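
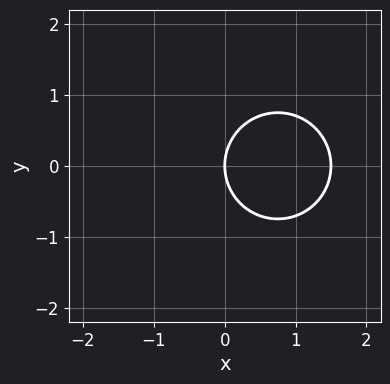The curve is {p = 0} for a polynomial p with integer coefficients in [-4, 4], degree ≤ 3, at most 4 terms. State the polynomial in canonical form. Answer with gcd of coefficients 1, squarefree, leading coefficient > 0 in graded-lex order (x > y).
2*x^2 + 2*y^2 - 3*x

1. The degree is 2 — a generic line meets the curve in up to 2 points.
2. Symmetries: mirror symmetry y ↦ −y ⇒ only even powers of y.
3. Reading off the gridlines: it meets the y-axis at y = 0 (among the integer gridlines); it crosses the x-axis at the gridline x = 0.
4. Matching integer coefficients to the picture gives p.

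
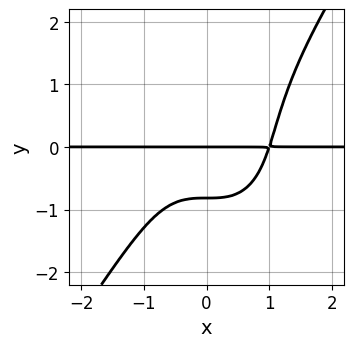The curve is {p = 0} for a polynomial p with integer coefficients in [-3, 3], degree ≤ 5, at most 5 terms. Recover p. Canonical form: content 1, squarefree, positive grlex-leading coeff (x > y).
First, the degree is 4 — a generic line meets the curve in up to 4 points.
Then, from the visible intercepts: one y-axis crossing is at y = 0; the visible x-axis segment lies entirely on the curve.
Finally, solving for integer coefficients yields p as stated.

3*x^3*y - y^4 - 3*y^2 - 3*y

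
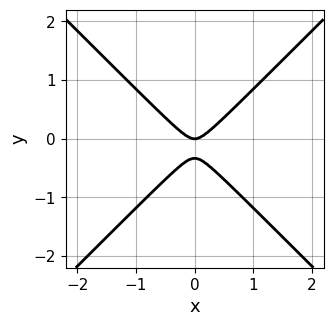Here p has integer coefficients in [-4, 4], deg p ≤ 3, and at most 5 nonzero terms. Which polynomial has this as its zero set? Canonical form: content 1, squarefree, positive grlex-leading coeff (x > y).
(a) deg p = 2. A generic line meets the curve in up to 2 points.
(b) Symmetries: it's symmetric under x → −x, forcing even powers of x.
(c) Reading off the gridlines: it meets the y-axis at y = 0 (among the integer gridlines); it meets the x-axis at x = 0 (among the integer gridlines).
(d) These observations pin down the coefficients.

3*x^2 - 3*y^2 - y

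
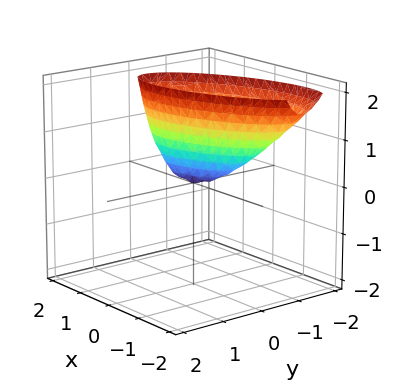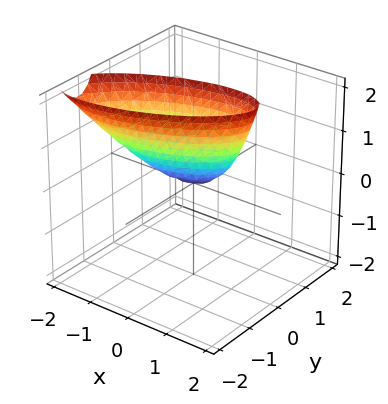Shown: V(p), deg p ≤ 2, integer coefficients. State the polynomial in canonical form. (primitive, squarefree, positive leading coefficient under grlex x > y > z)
1. deg p = 2. A generic line meets the surface in up to 2 points.
2. Checking where it meets the axes: it crosses the x-axis at the gridline x = 0; it meets the z-axis at z = 0 (among the integer gridlines); one y-axis crossing is at y = 0.
3. Solving for integer coefficients yields p as stated.

x^2 - 2*x*y + 3*y^2 + y*z - z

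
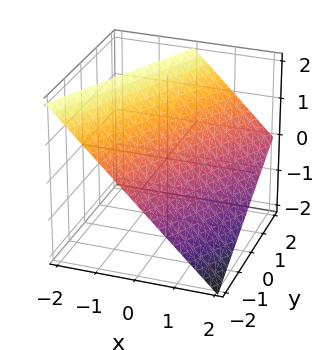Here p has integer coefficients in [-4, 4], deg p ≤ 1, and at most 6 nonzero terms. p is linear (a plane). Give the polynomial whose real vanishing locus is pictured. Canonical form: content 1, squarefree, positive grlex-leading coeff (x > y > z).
1. The degree is 1 — every cross-section is a straight line — this is a plane.
2. Reading off the gridlines: one x-axis crossing is at x = 1; it crosses the z-axis at the gridline z = 1.
3. Together with the visible shape, these determine p as stated. Check: (0, -2, 0) on the y-axis lies on the surface, and p(0, -2, 0) = 0. ✓

2*x - y + 2*z - 2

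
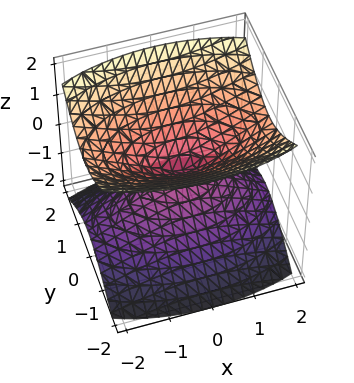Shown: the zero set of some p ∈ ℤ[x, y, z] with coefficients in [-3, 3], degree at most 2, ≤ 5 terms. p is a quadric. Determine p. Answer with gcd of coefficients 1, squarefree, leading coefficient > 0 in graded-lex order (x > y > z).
x^2 + 3*y^2 - 3*z^2

1. The picture has 2 separate pieces. Treating them together as one polynomial.
2. Degree: a double cone through the origin; a quadric, so deg p = 2.
3. Symmetries: it's symmetric under y → −y, forcing even powers of y; mirror symmetry x ↦ −x ⇒ only even powers of x; the z ↦ −z reflection is a symmetry, so z appears only in even powers.
4. Observable constraints: it meets the y-axis at y = 0 (among the integer gridlines); one z-axis crossing is at z = 0; one x-axis crossing is at x = 0.
5. Matching integer coefficients to the picture gives p.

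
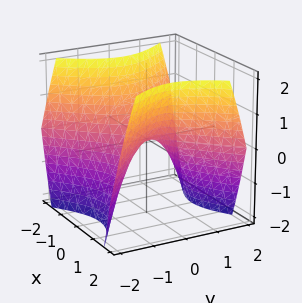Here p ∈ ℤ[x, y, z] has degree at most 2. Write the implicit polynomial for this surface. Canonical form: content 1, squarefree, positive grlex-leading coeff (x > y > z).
x^2 - y^2 - z

Degree: a hyperbolic paraboloid; a quadric, so deg p = 2.
Symmetries: the y ↦ −y reflection is a symmetry, so y appears only in even powers; the x ↦ −x reflection is a symmetry, so x appears only in even powers.
Checking where it meets the axes: one x-axis crossing is at x = 0; it crosses the z-axis at the gridline z = 0.
The integer polynomial consistent with all of this is the stated p.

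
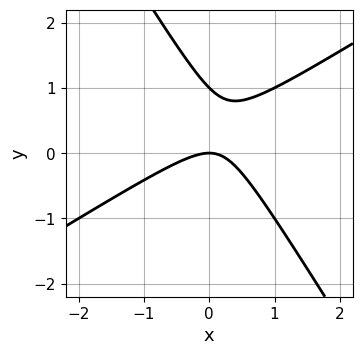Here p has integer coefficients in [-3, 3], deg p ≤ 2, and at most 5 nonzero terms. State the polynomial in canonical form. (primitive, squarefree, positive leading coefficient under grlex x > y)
x^2 - x*y - y^2 + y

First, the degree is 2 — the shape is more complex than any degree-1 curve.
Then, checking where it meets the axes: it crosses the x-axis at the gridline x = 0; among the integer gridlines, it crosses the y-axis at y ∈ {0, 1}.
Finally, the integer polynomial consistent with all of this is the stated p.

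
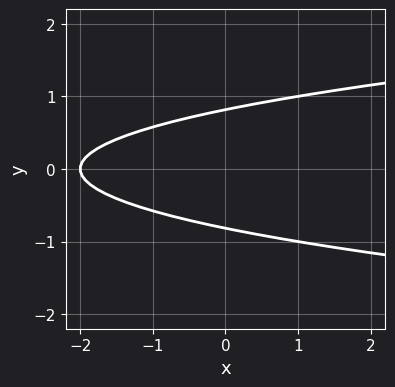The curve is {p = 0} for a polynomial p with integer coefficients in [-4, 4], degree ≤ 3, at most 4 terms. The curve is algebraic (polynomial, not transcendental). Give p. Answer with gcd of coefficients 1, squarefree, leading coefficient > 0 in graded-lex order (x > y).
3*y^2 - x - 2

1. The degree is 2 — a generic line meets the curve in up to 2 points.
2. Symmetries: the y ↦ −y reflection is a symmetry, so y appears only in even powers.
3. Reading off the gridlines: it meets the x-axis at x = -2 (among the integer gridlines).
4. Putting this together gives p.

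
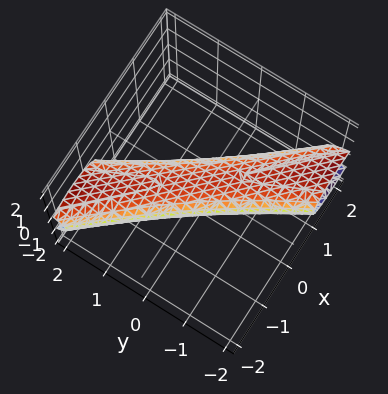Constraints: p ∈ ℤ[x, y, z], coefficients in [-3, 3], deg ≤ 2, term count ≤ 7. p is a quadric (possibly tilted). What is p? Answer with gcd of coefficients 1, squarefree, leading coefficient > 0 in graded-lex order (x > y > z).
(a) deg p = 2. A generic line meets the surface in up to 2 points.
(b) Reading off the gridlines: the y-axis gridline crossings are at y ∈ {-1, 1}.
(c) These observations pin down the coefficients.

2*x^2 + 3*x*y + y^2 + 3*z^2 - 1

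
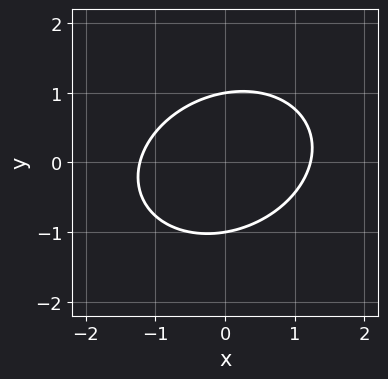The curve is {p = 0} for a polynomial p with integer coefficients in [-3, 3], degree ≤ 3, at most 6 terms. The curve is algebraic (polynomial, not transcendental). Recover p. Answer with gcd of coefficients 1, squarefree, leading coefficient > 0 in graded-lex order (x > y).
2*x^2 - x*y + 3*y^2 - 3

(a) deg p = 2.
(b) Checking where it meets the axes: among the integer gridlines, it crosses the y-axis at y ∈ {-1, 1}.
(c) Together with the visible shape, these determine p as stated.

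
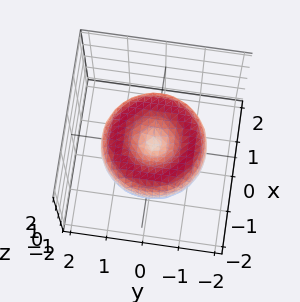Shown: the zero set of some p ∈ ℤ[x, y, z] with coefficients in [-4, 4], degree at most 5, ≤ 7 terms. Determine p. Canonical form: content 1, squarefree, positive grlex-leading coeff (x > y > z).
First, deg p = 4. No degree-3 surface has this shape.
Next, symmetry: every cross-section ⟂ z is a circle, so x, y appear only via x² + y².
Next, observable constraints: it crosses the z-axis at the gridline z = 0; it meets the x-axis at x = 0 (among the integer gridlines); it crosses the y-axis at the gridline y = 0.
Finally, the integer polynomial consistent with all of this is the stated p.

x^4 + 2*x^2*y^2 + y^4 - 2*x^2 - 2*y^2 + 2*z^2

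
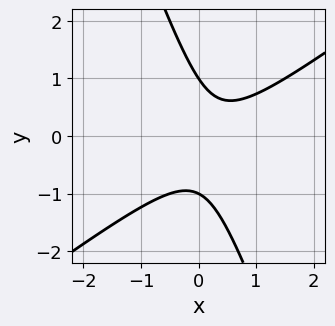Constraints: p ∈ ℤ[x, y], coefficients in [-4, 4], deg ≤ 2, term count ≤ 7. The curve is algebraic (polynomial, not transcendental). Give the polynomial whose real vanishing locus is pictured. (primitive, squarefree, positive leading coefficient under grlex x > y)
2*x^2 - 2*x*y - y^2 - x + 1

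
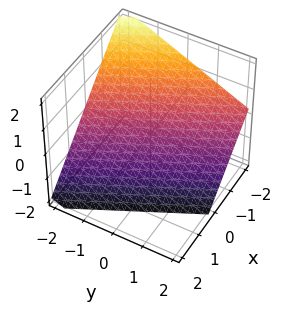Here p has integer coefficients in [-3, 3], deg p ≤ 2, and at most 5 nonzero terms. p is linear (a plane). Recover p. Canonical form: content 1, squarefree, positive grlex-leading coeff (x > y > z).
2*x + y + 2*z + 2

deg p = 1. The surface is flat (a plane).
From the visible intercepts: it crosses the y-axis at the gridline y = -2; it meets the x-axis at x = -1 (among the integer gridlines).
Putting this together gives p. Check: (0, 0, -1) on the z-axis lies on the surface, and p(0, 0, -1) = 0. ✓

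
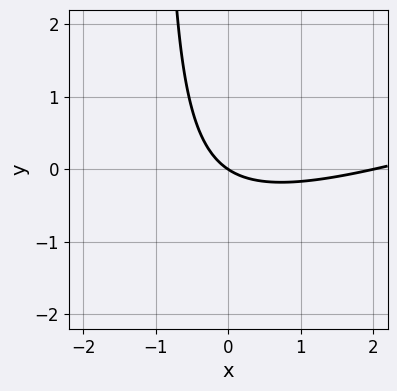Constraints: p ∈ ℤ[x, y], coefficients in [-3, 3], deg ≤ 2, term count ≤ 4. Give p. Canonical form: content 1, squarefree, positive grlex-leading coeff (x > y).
1. Degree: the shape is more complex than any degree-1 curve, so deg p = 2.
2. Observable constraints: one y-axis crossing is at y = 0; among the integer gridlines, it crosses the x-axis at x ∈ {0, 2}.
3. Solving for integer coefficients yields p as stated.

x^2 - 3*x*y - 2*x - 3*y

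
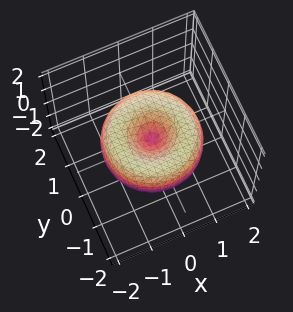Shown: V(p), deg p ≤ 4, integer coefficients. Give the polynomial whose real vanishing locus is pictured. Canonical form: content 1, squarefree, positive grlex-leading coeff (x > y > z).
x^4 + 2*x^2*y^2 + y^4 - 2*x^2 - 2*y^2 + 2*z^2

deg p = 4. The shape is more complex than any degree-3 surface.
Symmetries: rotational symmetry about the z-axis ⇒ p depends on x, y only through x² + y².
From the axis intercepts and sections: it crosses the z-axis at the gridline z = 0; it meets the x-axis at x = 0 (among the integer gridlines); a circular section at z = 0 has radius between 1 and 2; it crosses the y-axis at the gridline y = 0.
Putting this together gives p.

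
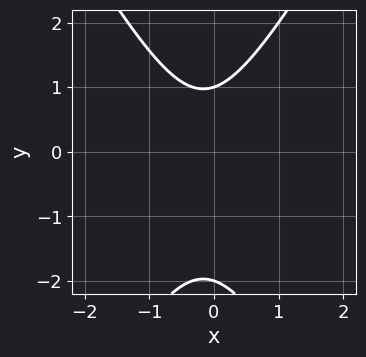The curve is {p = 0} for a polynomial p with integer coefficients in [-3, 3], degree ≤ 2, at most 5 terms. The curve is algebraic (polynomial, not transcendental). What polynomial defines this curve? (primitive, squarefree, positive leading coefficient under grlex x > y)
First, the degree is 2 — no degree-1 curve has this shape.
Then, observable constraints: among the integer gridlines, it crosses the y-axis at y ∈ {-2, 1}; the curve avoids every integer x-axis point in the box.
Finally, assembling these constraints gives the stated polynomial.

3*x^2 - y^2 + x - y + 2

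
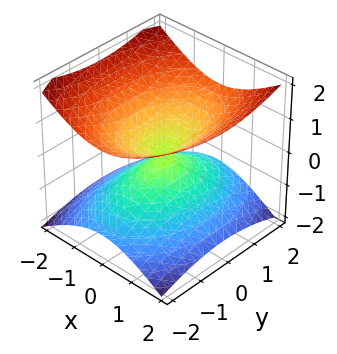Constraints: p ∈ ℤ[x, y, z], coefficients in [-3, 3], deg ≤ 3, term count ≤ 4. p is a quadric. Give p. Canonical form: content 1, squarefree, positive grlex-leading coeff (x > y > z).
2*x^2 + y^2 - 3*z^2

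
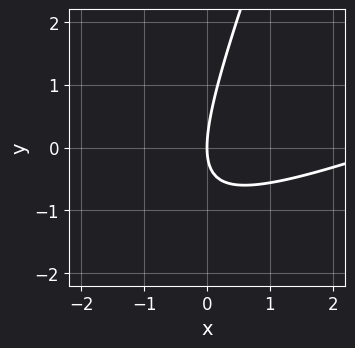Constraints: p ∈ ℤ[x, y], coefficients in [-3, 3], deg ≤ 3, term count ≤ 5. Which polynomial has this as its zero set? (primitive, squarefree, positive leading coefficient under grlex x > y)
x^2 - 3*x*y + y^2 - 3*x

Degree: a generic line meets the curve in up to 2 points, so deg p = 2.
From the visible intercepts: one x-axis crossing is at x = 0; it meets the y-axis at y = 0 (among the integer gridlines).
Fitting integer coefficients to these (and the overall shape) gives p.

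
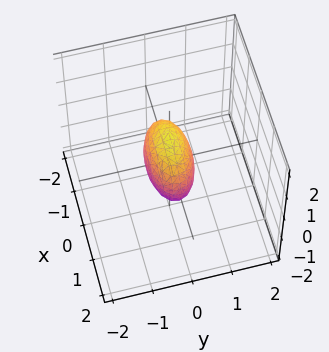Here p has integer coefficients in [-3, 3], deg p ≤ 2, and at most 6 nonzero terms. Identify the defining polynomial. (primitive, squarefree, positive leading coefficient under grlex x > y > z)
The degree is 2 — bounded and convex; a quadric.
Symmetries: mirror symmetry x ↦ −x ⇒ only even powers of x; it's symmetric under z → −z, forcing even powers of z; mirror symmetry y ↦ −y ⇒ only even powers of y.
From the visible intercepts: the z-axis gridline crossings are at z ∈ {-1, 1}; among the integer gridlines, it crosses the x-axis at x ∈ {-1, 1}.
Matching integer coefficients to the picture gives p.

x^2 + 3*y^2 + z^2 - 1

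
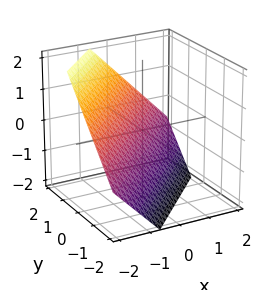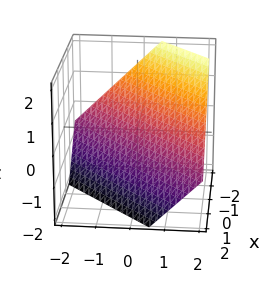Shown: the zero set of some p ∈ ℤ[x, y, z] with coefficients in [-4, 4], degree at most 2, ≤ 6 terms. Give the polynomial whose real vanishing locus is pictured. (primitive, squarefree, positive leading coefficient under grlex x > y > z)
(a) The degree is 1 — every cross-section is a straight line — this is a plane.
(b) The integer polynomial consistent with all of this is the stated p.

3*x - 3*y + 3*z + 2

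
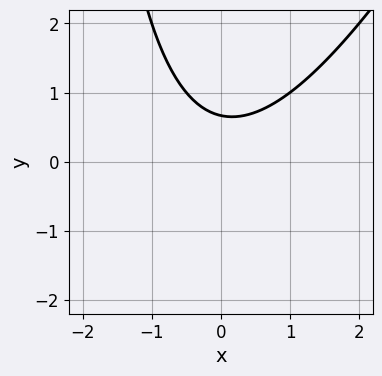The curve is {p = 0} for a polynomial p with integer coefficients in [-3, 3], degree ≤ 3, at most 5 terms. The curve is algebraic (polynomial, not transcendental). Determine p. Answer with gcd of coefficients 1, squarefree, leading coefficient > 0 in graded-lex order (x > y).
2*x^2 - x*y - 3*y + 2

1. The degree is 2 — no degree-1 curve has this shape.
2. From the axis intercepts and sections: no x-intercept at any integer in the box.
3. Solving for integer coefficients yields p as stated.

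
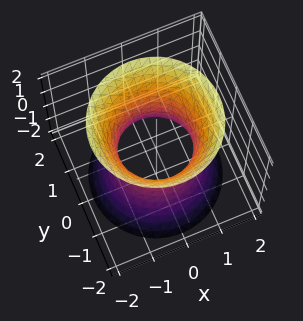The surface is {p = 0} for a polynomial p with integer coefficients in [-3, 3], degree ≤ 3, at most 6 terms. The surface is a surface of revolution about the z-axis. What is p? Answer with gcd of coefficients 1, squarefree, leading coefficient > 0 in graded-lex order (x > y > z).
1. Degree: the shape is more complex than any degree-1 surface, so deg p = 2.
2. By symmetry, the surface is invariant under rotation about z: p = q(x² + y², z).
3. Reading off the gridlines: the y-axis gridline crossings are at y ∈ {-1, 1}; among the integer gridlines, it crosses the x-axis at x ∈ {-1, 1}.
4. Assembling these constraints gives the stated polynomial.

2*x^2 + 2*y^2 - z^2 - 2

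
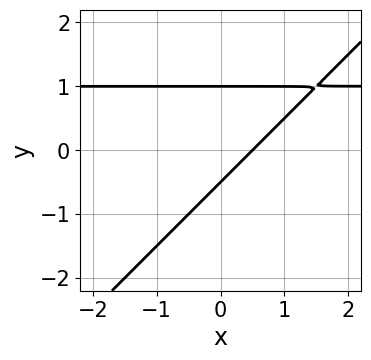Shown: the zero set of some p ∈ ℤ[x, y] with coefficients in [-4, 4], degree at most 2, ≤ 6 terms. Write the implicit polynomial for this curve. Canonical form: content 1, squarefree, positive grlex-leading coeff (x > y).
2*x*y - 2*y^2 - 2*x + y + 1

deg p = 2. A generic line meets the curve in up to 2 points.
Against the integer gridlines: one y-axis crossing is at y = 1.
Fitting integer coefficients to these (and the overall shape) gives p.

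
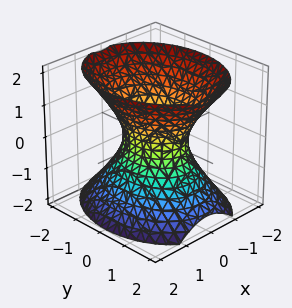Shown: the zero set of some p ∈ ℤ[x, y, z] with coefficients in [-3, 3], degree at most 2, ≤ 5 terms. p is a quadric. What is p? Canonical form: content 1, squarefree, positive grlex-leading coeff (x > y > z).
First, the degree is 2 — one connected sheet with a waist; a quadric.
Next, symmetries: it's symmetric under z → −z, forcing even powers of z; the y ↦ −y reflection is a symmetry, so y appears only in even powers; it's symmetric under x → −x, forcing even powers of x.
Then, from the visible intercepts: among the integer gridlines, it crosses the y-axis at y ∈ {-1, 1}; no z-intercept at any integer in the box.
Finally, fitting integer coefficients to these (and the overall shape) gives p.

3*x^2 + 2*y^2 - 2*z^2 - 2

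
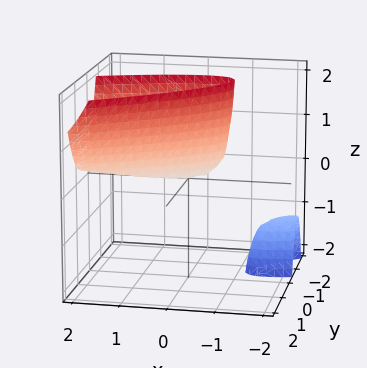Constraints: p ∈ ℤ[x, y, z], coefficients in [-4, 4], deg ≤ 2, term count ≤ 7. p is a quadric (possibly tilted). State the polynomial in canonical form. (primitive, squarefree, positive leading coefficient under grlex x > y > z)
(a) There are 2 components. Treating them together as one polynomial.
(b) The degree is 2 — a generic line meets the surface in up to 2 points.
(c) Checking where it meets the axes: it crosses the y-axis at the gridline y = 0; it meets the z-axis at z = 0 (among the integer gridlines).
(d) The integer polynomial consistent with all of this is the stated p.

x^2 - 3*x*y - x*z + 3*y^2 - z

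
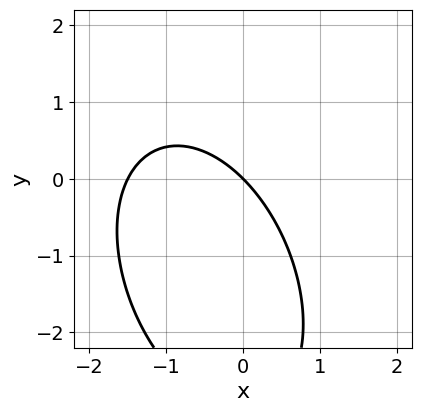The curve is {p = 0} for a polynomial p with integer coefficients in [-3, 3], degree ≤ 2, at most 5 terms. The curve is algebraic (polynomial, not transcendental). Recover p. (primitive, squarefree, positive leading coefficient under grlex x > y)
Degree: the shape is more complex than any degree-1 curve, so deg p = 2.
From the axis intercepts and sections: it meets the x-axis at x = 0 (among the integer gridlines); it meets the y-axis at y = 0 (among the integer gridlines).
Matching integer coefficients to the picture gives p.

2*x^2 + x*y + y^2 + 3*x + 3*y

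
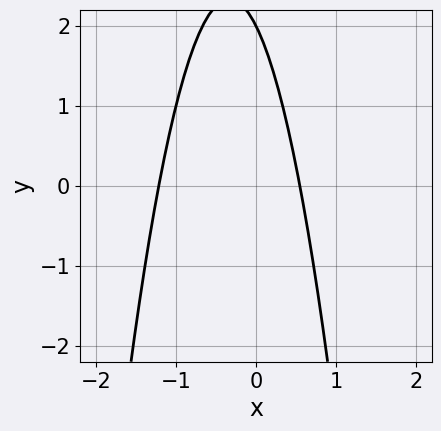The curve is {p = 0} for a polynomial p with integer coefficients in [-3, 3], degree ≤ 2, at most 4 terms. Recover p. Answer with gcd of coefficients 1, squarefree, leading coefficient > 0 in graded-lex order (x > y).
(a) deg p = 2. No degree-1 curve has this shape.
(b) Reading off the gridlines: it crosses the y-axis at the gridline y = 2.
(c) Matching integer coefficients to the picture gives p.

3*x^2 + 2*x + y - 2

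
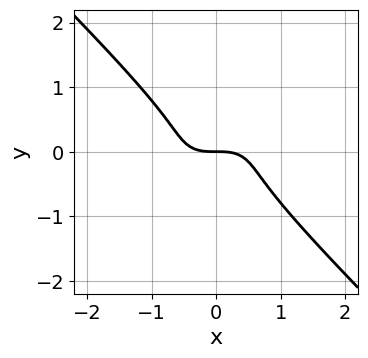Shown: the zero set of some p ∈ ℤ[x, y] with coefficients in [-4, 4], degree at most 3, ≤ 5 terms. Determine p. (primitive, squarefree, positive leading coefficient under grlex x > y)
(a) Degree: a generic line meets the curve in up to 3 points, so deg p = 3.
(b) Against the integer gridlines: it meets the x-axis at x = 0 (among the integer gridlines); one y-axis crossing is at y = 0.
(c) Assembling these constraints gives the stated polynomial.

x^3 - x^2*y + 2*y^3 + y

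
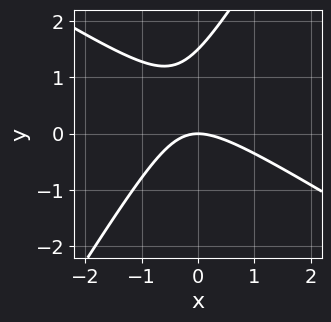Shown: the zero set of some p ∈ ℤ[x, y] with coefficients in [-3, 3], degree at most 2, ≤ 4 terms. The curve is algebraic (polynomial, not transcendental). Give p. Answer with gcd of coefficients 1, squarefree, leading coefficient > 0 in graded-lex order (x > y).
deg p = 2.
From the axis intercepts and sections: it meets the x-axis at x = 0 (among the integer gridlines); it crosses the y-axis at the gridline y = 0.
These observations pin down the coefficients.

2*x^2 + 2*x*y - 2*y^2 + 3*y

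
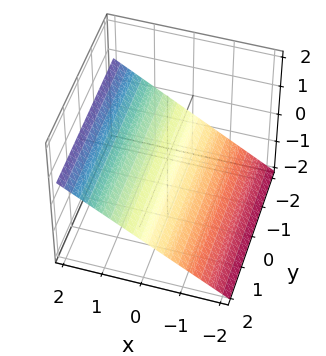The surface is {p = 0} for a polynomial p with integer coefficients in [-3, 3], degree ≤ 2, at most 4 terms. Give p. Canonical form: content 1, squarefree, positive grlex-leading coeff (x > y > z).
(a) deg p = 1. Every cross-section is a straight line — this is a plane.
(b) Observable constraints: one x-axis crossing is at x = 1; no y-intercept at any integer in the box.
(c) These observations pin down the coefficients.

2*x - 3*z - 2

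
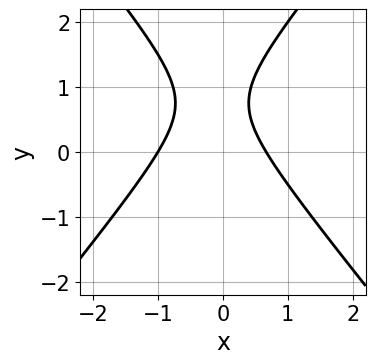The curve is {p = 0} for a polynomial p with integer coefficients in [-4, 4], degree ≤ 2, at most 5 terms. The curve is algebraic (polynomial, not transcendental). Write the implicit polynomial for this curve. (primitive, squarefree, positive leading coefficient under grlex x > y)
3*x^2 - 2*y^2 + x + 3*y - 2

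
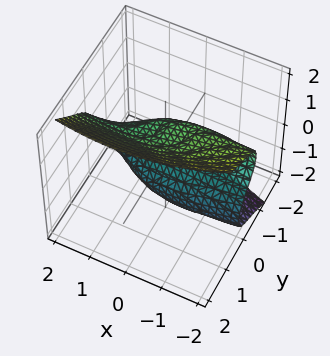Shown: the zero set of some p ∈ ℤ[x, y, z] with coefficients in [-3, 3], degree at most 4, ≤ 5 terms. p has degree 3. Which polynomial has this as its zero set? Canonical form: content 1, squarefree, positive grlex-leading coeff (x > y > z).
x^2*y + 3*y^3 - 2*z^3 - x*z + 2*z

1. deg p = 3. The shape is more complex than any degree-2 surface.
2. From the visible intercepts: one y-axis crossing is at y = 0; the z-axis gridline crossings are at z ∈ {-1, 0, 1}; the visible x-axis segment lies entirely on the surface.
3. Solving for integer coefficients yields p as stated.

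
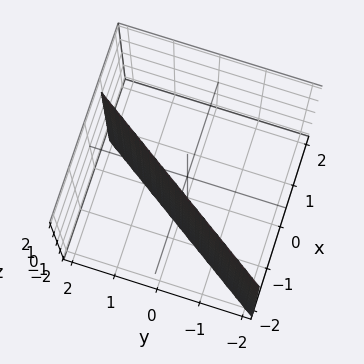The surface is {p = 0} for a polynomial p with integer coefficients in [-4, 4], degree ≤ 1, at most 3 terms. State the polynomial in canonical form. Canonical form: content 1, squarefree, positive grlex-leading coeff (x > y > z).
1. Degree: every cross-section is a straight line — this is a plane, so deg p = 1.
2. From the axis intercepts and sections: it crosses the y-axis at the gridline y = 1; no z-intercept at any integer in the box.
3. Fitting integer coefficients to these (and the overall shape) gives p.

3*x - 2*y + 2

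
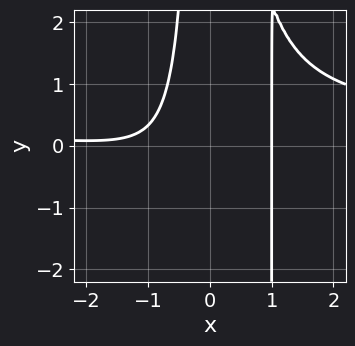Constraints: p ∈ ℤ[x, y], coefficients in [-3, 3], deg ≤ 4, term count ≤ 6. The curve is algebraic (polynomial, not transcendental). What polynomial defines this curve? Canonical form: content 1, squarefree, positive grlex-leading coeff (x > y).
First, the degree is 4 — no degree-3 curve has this shape.
Then, checking where it meets the axes: one x-axis crossing is at x = 1; the curve avoids every integer y-axis point in the box.
Finally, putting this together gives p.

3*x^3*y - x^3 - 3*x^2*y - 2*x^2 + 3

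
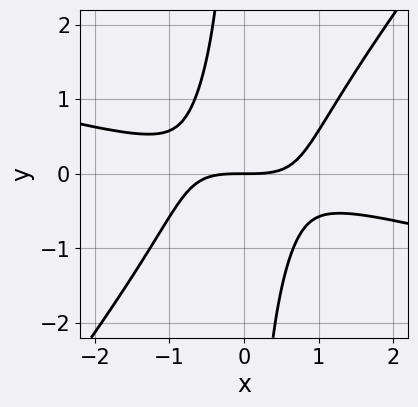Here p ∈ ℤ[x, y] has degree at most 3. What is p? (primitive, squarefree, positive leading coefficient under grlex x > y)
x^3 + 3*x^2*y - 3*x*y^2 - 3*y

(a) Degree: a generic line meets the curve in up to 3 points, so deg p = 3.
(b) From the visible intercepts: it meets the x-axis at x = 0 (among the integer gridlines); it crosses the y-axis at the gridline y = 0.
(c) Solving for integer coefficients yields p as stated.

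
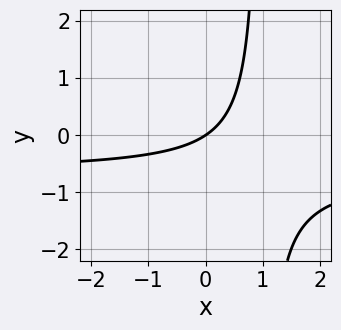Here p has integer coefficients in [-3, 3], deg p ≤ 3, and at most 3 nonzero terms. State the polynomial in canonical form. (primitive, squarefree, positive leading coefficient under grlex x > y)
The degree is 2 — no degree-1 curve has this shape.
Checking where it meets the axes: it crosses the x-axis at the gridline x = 0; one y-axis crossing is at y = 0.
Assembling these constraints gives the stated polynomial.

3*x*y + 2*x - 3*y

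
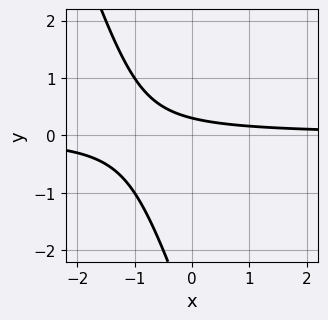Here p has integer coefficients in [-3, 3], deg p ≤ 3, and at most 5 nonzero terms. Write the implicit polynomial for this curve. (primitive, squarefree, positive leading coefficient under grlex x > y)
1. deg p = 2. The shape is more complex than any degree-1 curve.
2. From the axis intercepts and sections: it misses every integer gridline on the x-axis.
3. Fitting integer coefficients to these (and the overall shape) gives p.

3*x*y + y^2 + 3*y - 1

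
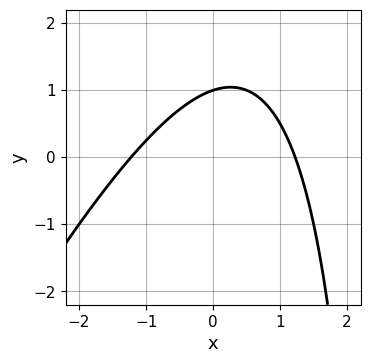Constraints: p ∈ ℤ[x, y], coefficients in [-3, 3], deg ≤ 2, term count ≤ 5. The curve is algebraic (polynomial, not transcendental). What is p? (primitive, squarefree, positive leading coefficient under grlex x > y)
2*x^2 - x*y + 3*y - 3

1. The degree is 2 — the shape is more complex than any degree-1 curve.
2. Reading off the gridlines: it crosses the y-axis at the gridline y = 1.
3. Putting this together gives p.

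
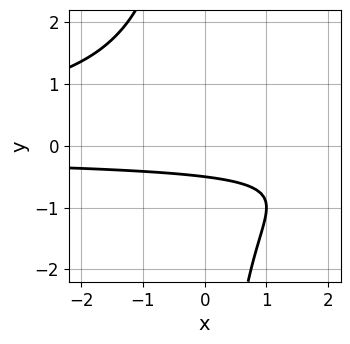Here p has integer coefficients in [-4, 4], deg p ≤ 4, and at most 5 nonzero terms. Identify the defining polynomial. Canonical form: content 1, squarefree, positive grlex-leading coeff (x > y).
(a) Degree: no degree-2 curve has this shape, so deg p = 3.
(b) Observable constraints: it misses every integer gridline on the x-axis.
(c) Matching integer coefficients to the picture gives p.

x*y^2 + 2*y + 1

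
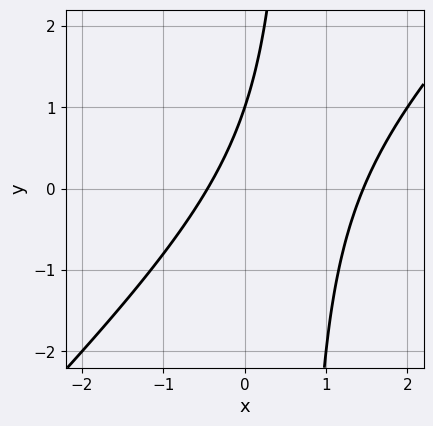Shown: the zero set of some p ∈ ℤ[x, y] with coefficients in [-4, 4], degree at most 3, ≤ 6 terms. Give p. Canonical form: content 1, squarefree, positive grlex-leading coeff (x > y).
3*x^2 - 3*x*y - 3*x + 2*y - 2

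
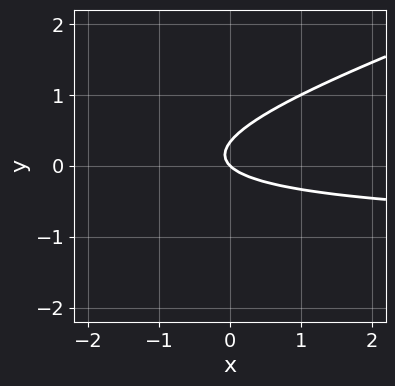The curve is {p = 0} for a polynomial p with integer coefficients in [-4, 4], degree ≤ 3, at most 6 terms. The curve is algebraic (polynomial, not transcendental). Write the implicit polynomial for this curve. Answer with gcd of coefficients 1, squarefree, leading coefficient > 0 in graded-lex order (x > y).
(a) The degree is 2 — no degree-1 curve has this shape.
(b) Against the integer gridlines: one y-axis crossing is at y = 0; one x-axis crossing is at x = 0.
(c) Matching integer coefficients to the picture gives p.

x*y - 3*y^2 + x + y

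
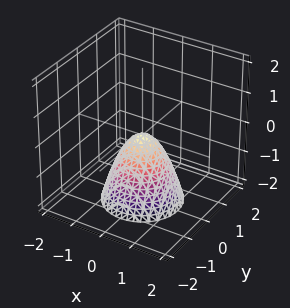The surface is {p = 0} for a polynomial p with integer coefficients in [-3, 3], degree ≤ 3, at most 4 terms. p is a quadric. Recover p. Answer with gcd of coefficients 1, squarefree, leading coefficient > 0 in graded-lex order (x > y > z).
First, deg p = 2.
Then, symmetries: the z-axis is an axis of rotation, so x and y enter only as x² + y².
Then, from the axis intercepts and sections: one y-axis crossing is at y = 0; it meets the z-axis at z = 0 (among the integer gridlines).
Finally, assembling these constraints gives the stated polynomial.

3*x^2 + 3*y^2 + 2*z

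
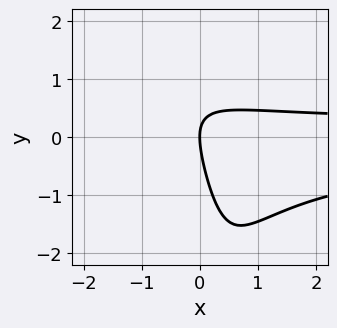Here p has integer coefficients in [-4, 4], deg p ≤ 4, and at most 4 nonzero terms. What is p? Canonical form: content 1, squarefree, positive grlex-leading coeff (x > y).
2*x^2*y^2 + 3*x*y + y^2 - 2*x

The degree is 4 — the shape is more complex than any degree-3 curve.
From the visible intercepts: it crosses the y-axis at the gridline y = 0; it crosses the x-axis at the gridline x = 0.
Assembling these constraints gives the stated polynomial.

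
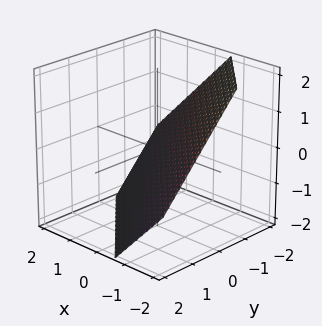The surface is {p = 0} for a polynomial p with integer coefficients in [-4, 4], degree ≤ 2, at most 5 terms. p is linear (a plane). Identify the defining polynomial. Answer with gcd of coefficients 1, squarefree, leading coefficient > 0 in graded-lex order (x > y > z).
(a) deg p = 1. The surface is flat (a plane).
(b) Solving for integer coefficients yields p as stated.

3*x + 3*y + 3*z + 2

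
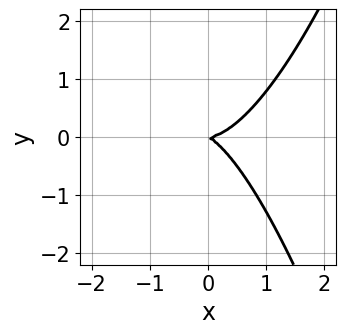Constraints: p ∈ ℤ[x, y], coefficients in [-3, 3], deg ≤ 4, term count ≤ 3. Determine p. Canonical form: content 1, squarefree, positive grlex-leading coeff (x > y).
2*x^3 - x*y - 2*y^2

First, degree: a generic line meets the curve in up to 3 points, so deg p = 3.
Then, checking where it meets the axes: one y-axis crossing is at y = 0; it meets the x-axis at x = 0 (among the integer gridlines).
Finally, solving for integer coefficients yields p as stated.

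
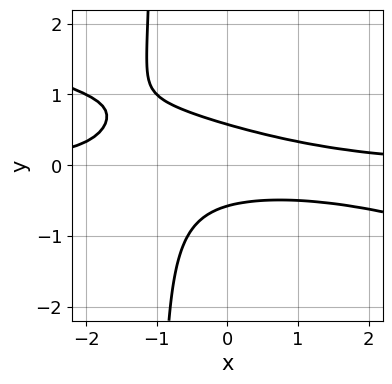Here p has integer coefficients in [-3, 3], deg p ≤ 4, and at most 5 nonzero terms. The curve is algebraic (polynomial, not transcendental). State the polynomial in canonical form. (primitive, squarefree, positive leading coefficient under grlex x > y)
x^2*y + 3*x*y^2 + 3*y^2 - 1

(a) The degree is 3 — the shape is more complex than any degree-2 curve.
(b) Reading off the gridlines: the curve avoids every integer x-axis point in the box.
(c) Fitting integer coefficients to these (and the overall shape) gives p.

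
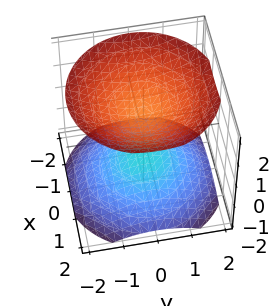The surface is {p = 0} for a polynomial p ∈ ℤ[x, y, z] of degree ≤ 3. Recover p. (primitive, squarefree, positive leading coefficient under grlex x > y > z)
(a) I count 2 distinct pieces. They look like related sheets of one shape, so recover p as a whole.
(b) The degree is 2 — two sheets facing apart; a quadric.
(c) Symmetries: mirror symmetry z ↦ −z ⇒ only even powers of z; the z-axis is an axis of rotation, so x and y enter only as x² + y².
(d) Reading off the gridlines: the z-axis gridline crossings are at z ∈ {-1, 1}; no y-intercept at any integer in the box.
(e) Matching integer coefficients to the picture gives p.

2*x^2 + 2*y^2 - 3*z^2 + 3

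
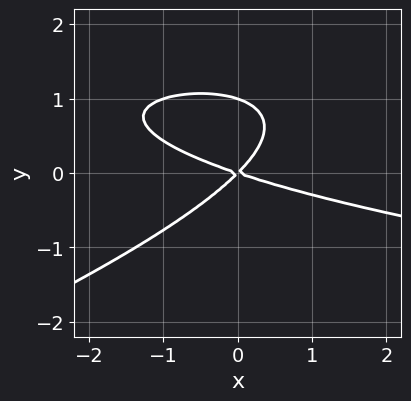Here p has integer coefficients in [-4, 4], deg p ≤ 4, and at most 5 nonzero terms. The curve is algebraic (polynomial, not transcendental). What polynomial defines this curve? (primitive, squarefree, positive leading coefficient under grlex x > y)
1. Degree: a generic line meets the curve in up to 3 points, so deg p = 3.
2. Observable constraints: among the integer gridlines, it crosses the y-axis at y ∈ {0, 1}; it meets the x-axis at x = 0 (among the integer gridlines).
3. These observations pin down the coefficients.

x*y^2 - 3*y^3 - x^2 - 2*x*y + 3*y^2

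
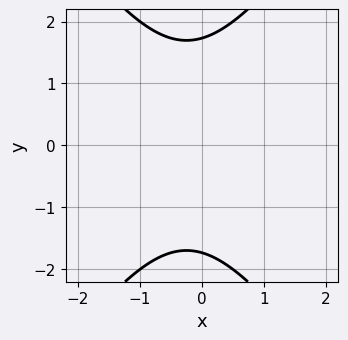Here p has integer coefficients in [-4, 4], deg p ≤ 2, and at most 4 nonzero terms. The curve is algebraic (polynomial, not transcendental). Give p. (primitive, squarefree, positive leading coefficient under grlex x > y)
2*x^2 - y^2 + x + 3

1. Degree: the shape is more complex than any degree-1 curve, so deg p = 2.
2. Symmetries: mirror symmetry y ↦ −y ⇒ only even powers of y.
3. From the axis intercepts and sections: the curve avoids every integer x-axis point in the box.
4. Fitting integer coefficients to these (and the overall shape) gives p.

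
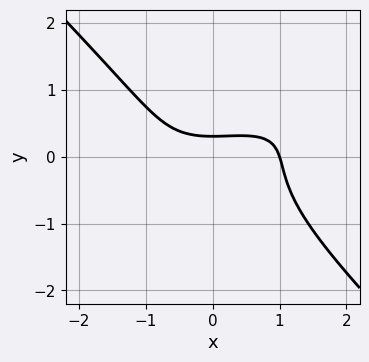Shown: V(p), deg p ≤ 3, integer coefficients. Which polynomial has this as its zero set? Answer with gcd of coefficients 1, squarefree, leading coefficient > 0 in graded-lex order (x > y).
x^3 - 2*x^2*y + 3*y^3 + 3*y - 1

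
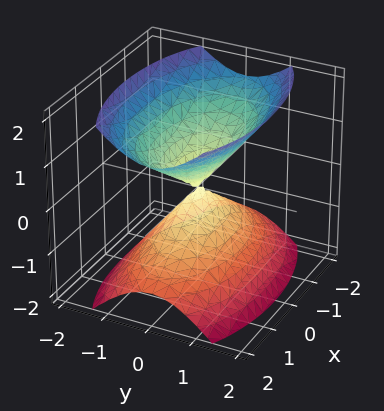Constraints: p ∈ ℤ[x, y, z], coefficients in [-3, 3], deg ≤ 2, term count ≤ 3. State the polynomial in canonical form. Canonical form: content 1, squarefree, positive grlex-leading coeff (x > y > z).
x^2 + 3*y^2 - 2*z^2

First, the picture has 2 separate pieces. Treating them together as one polynomial.
Next, degree: two nappes meeting at a single point; a quadric, so deg p = 2.
Next, symmetries: it's symmetric under y → −y, forcing even powers of y; mirror symmetry x ↦ −x ⇒ only even powers of x; it's symmetric under z → −z, forcing even powers of z.
Next, reading off the gridlines: it meets the x-axis at x = 0 (among the integer gridlines); one z-axis crossing is at z = 0.
Finally, fitting integer coefficients to these (and the overall shape) gives p.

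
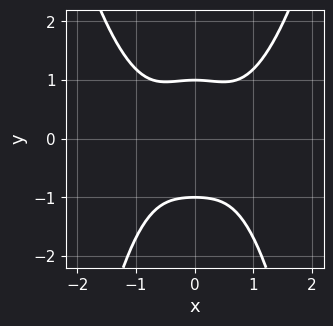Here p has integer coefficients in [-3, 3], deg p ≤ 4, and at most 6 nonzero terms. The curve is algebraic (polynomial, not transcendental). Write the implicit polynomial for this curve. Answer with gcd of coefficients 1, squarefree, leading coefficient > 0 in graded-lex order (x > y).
1. The degree is 4 — a generic line meets the curve in up to 4 points.
2. Symmetries: it's symmetric under x → −x, forcing even powers of x.
3. Against the integer gridlines: it misses every integer gridline on the x-axis; among the integer gridlines, it crosses the y-axis at y ∈ {-1, 1}.
4. Together with the visible shape, these determine p as stated.

2*x^4 - x^2*y - 2*y^2 + 2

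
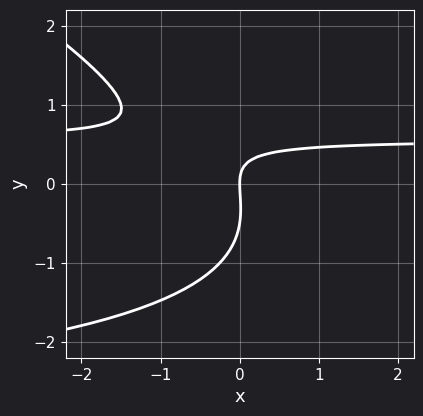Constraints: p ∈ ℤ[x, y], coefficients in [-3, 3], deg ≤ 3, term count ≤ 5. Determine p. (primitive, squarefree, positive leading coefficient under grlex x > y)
x*y^2 + 2*y^3 + 3*x*y + y^2 - 2*x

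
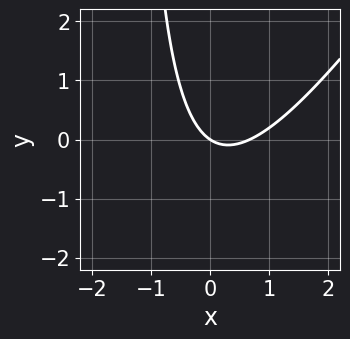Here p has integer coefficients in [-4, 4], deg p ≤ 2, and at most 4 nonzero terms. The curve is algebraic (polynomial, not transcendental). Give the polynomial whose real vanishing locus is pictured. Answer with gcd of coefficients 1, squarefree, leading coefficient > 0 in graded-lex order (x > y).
3*x^2 - 2*x*y - 2*x - 3*y

1. Degree: the shape is more complex than any degree-1 curve, so deg p = 2.
2. Checking where it meets the axes: it meets the x-axis at x = 0 (among the integer gridlines); it meets the y-axis at y = 0 (among the integer gridlines).
3. Together with the visible shape, these determine p as stated.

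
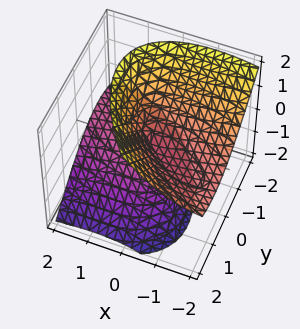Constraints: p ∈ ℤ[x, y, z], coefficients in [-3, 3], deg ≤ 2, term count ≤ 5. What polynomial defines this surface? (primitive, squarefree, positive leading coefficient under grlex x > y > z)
x^2 + 2*x*y + 3*x*z + 2*y^2 - 2*z^2

(a) I count 2 distinct pieces. They look like related sheets of one shape, so recover p as a whole.
(b) Degree: a generic line meets the surface in up to 2 points, so deg p = 2.
(c) Reading off the gridlines: one z-axis crossing is at z = 0; it crosses the x-axis at the gridline x = 0.
(d) Matching integer coefficients to the picture gives p.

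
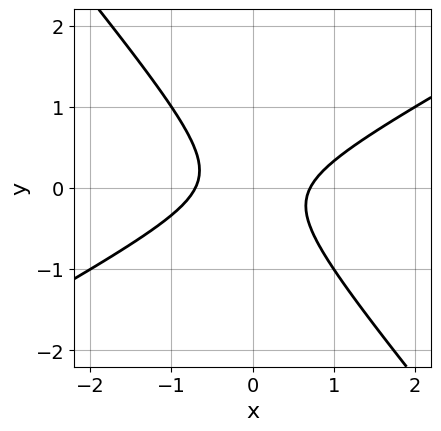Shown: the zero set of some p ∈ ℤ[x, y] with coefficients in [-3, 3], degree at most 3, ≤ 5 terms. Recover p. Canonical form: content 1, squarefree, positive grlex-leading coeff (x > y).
2*x^2 - 2*x*y - 3*y^2 - 1

The degree is 2 — a generic line meets the curve in up to 2 points.
From the visible intercepts: the curve avoids every integer y-axis point in the box.
Assembling these constraints gives the stated polynomial.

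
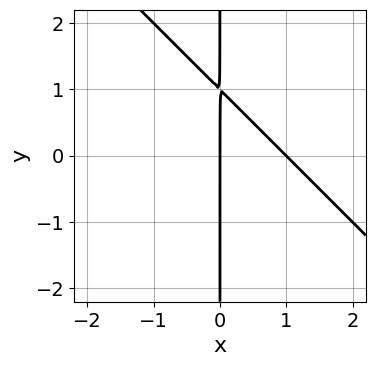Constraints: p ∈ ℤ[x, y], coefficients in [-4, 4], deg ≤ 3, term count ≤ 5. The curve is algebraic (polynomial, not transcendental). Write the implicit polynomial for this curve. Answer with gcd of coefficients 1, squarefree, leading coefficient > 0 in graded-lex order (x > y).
Degree: no degree-1 curve has this shape, so deg p = 2.
From the axis intercepts and sections: the visible y-axis segment lies entirely on the curve; the x-axis gridline crossings are at x ∈ {0, 1}.
The integer polynomial consistent with all of this is the stated p.

x^2 + x*y - x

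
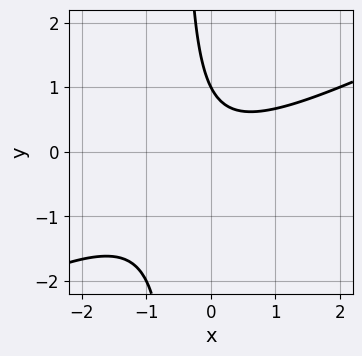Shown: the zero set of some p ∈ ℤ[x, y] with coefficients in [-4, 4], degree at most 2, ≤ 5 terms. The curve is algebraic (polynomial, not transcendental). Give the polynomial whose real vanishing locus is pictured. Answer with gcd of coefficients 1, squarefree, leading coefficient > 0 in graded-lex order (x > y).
x^2 - 2*x*y - y + 1

Degree: the shape is more complex than any degree-1 curve, so deg p = 2.
Observable constraints: the curve avoids every integer x-axis point in the box; it meets the y-axis at y = 1 (among the integer gridlines).
Matching integer coefficients to the picture gives p.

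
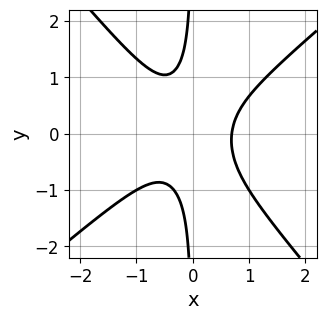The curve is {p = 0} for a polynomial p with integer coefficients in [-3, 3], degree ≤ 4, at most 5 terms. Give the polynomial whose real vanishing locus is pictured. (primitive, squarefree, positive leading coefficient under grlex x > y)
3*x^3 - x^2*y - 3*x*y^2 - 1

(a) deg p = 3.
(b) From the axis intercepts and sections: no y-intercept at any integer in the box.
(c) Matching integer coefficients to the picture gives p.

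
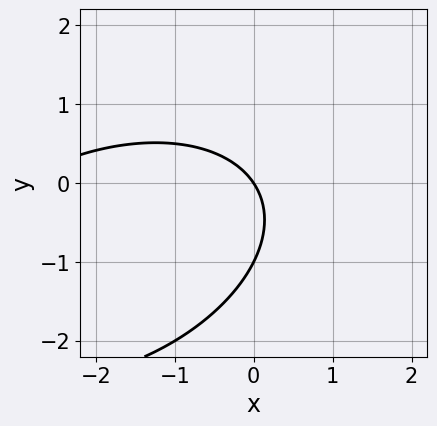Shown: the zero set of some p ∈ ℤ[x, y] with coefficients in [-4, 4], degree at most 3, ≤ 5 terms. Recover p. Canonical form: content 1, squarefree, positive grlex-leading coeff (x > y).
1. The degree is 2 — a generic line meets the curve in up to 2 points.
2. Observable constraints: among the integer gridlines, it crosses the y-axis at y ∈ {-1, 0}; it crosses the x-axis at the gridline x = 0.
3. Fitting integer coefficients to these (and the overall shape) gives p.

x^2 - x*y + 2*y^2 + 3*x + 2*y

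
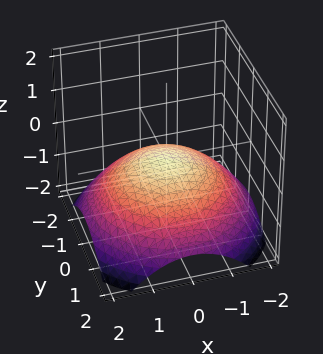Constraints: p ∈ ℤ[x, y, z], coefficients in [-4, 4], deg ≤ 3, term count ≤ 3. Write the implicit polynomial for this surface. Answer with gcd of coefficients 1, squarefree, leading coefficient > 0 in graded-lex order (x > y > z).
x^2 + y^2 + 3*z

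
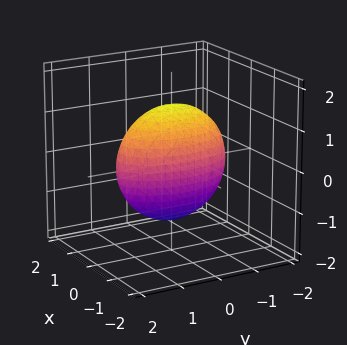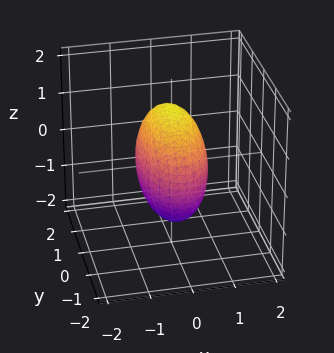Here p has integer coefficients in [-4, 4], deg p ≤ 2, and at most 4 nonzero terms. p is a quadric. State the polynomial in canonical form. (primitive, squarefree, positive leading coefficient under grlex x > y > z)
3*x^2 + y^2 + z^2 - 2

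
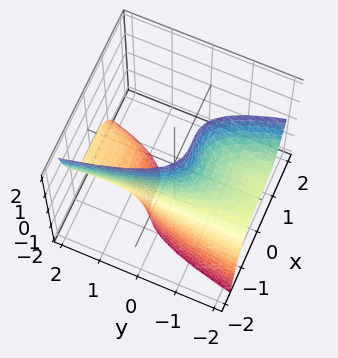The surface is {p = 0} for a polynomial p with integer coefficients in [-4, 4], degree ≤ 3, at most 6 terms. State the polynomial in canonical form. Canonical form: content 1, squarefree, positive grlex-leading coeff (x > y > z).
3*x^3 + x^2 + 2*y*z + 2

1. The degree is 3 — no degree-2 surface has this shape.
2. From the axis intercepts and sections: the surface avoids every integer z-axis point in the box; the surface avoids every integer y-axis point in the box.
3. These observations pin down the coefficients.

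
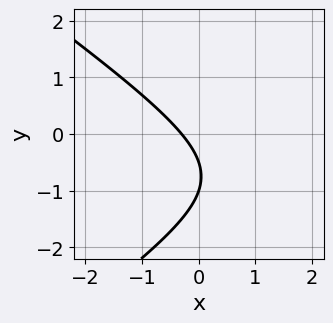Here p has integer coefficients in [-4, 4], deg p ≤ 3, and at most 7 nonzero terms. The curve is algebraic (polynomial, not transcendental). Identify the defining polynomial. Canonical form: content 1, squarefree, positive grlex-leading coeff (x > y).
(a) The degree is 2 — no degree-1 curve has this shape.
(b) From the axis intercepts and sections: it crosses the y-axis at the gridline y = -1.
(c) Together with the visible shape, these determine p as stated.

x^2 - 2*y^2 - 3*x - 3*y - 1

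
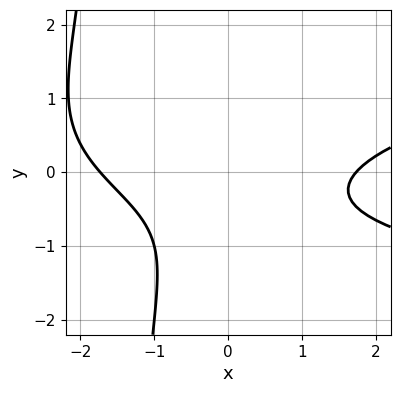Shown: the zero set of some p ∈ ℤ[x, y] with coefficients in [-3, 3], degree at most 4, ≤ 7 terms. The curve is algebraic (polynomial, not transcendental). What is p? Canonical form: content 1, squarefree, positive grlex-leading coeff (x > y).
2*x*y^2 - x^2 + 3*y^2 + 3*y + 3

First, degree: a generic line meets the curve in up to 3 points, so deg p = 3.
Next, from the visible intercepts: the curve avoids every integer y-axis point in the box.
Finally, assembling these constraints gives the stated polynomial.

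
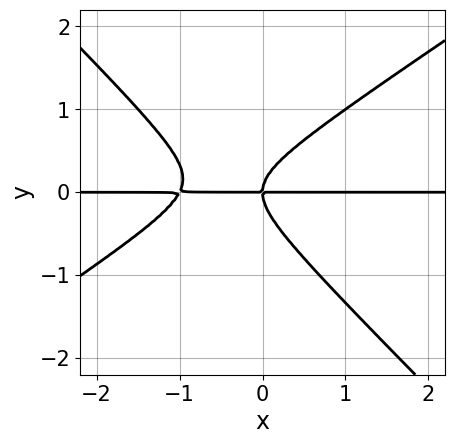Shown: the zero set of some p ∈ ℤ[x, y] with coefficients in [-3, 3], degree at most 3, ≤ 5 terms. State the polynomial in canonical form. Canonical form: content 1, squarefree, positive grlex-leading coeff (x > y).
2*x^2*y - x*y^2 - 3*y^3 + 2*x*y

First, the degree is 3 — no degree-2 curve has this shape.
Next, observable constraints: the visible x-axis segment lies entirely on the curve; it crosses the y-axis at the gridline y = 0.
Finally, matching integer coefficients to the picture gives p.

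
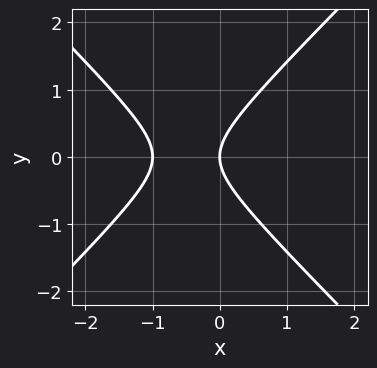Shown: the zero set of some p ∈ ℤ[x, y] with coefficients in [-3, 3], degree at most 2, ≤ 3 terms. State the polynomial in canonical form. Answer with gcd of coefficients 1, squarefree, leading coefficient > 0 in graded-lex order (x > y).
The degree is 2 — the shape is more complex than any degree-1 curve.
Symmetries: it's symmetric under y → −y, forcing even powers of y.
Observable constraints: among the integer gridlines, it crosses the x-axis at x ∈ {-1, 0}; it meets the y-axis at y = 0 (among the integer gridlines).
Matching integer coefficients to the picture gives p.

x^2 - y^2 + x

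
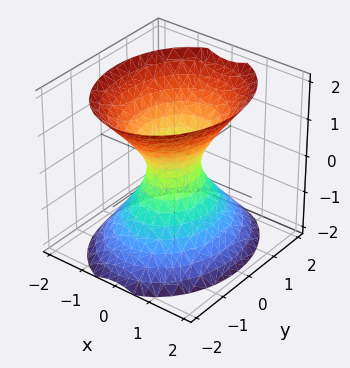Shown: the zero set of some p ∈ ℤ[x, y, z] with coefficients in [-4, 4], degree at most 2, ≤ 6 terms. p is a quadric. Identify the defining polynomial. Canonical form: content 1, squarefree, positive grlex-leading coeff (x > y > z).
3*x^2 + 2*y^2 - 2*z^2 - 1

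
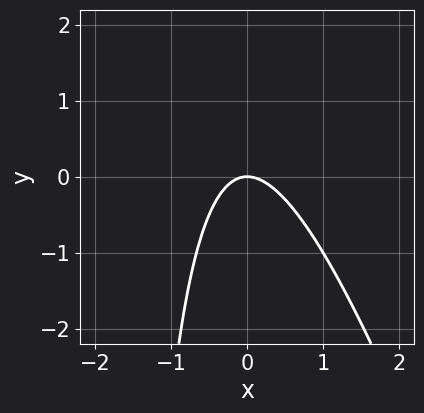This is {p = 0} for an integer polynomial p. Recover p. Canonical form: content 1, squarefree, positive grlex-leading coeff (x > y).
(a) The degree is 2 — the shape is more complex than any degree-1 curve.
(b) Checking where it meets the axes: it meets the x-axis at x = 0 (among the integer gridlines); one y-axis crossing is at y = 0.
(c) Fitting integer coefficients to these (and the overall shape) gives p.

3*x^2 + x*y + 2*y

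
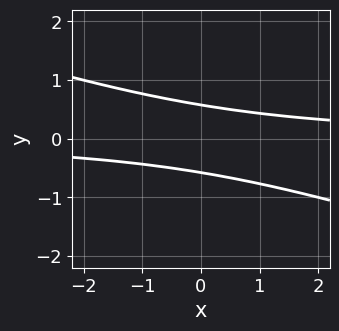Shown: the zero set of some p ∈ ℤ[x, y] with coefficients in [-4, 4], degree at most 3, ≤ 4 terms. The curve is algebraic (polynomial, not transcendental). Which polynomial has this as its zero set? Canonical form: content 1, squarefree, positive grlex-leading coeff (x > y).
(a) The degree is 2 — no degree-1 curve has this shape.
(b) Reading off the gridlines: it misses every integer gridline on the x-axis.
(c) Matching integer coefficients to the picture gives p.

x*y + 3*y^2 - 1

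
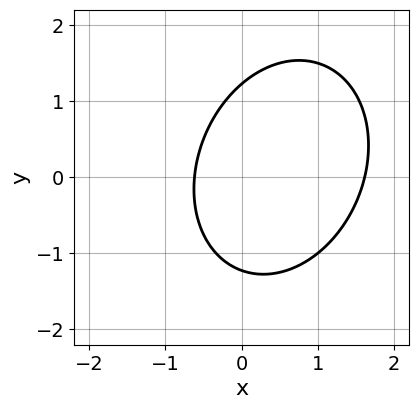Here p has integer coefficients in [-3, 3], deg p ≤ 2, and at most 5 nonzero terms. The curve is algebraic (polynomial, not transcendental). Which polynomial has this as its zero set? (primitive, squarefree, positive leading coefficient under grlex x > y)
First, deg p = 2. The shape is more complex than any degree-1 curve.
Finally, the integer polynomial consistent with all of this is the stated p.

3*x^2 - x*y + 2*y^2 - 3*x - 3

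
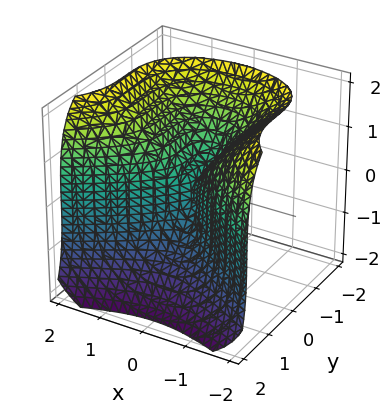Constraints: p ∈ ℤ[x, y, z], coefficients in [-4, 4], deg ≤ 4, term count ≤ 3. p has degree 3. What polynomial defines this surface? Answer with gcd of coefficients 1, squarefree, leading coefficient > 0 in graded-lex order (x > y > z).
2*y^3 + z^3 - 3*x^2

First, the degree is 3 — a generic line meets the surface in up to 3 points.
Next, against the integer gridlines: it crosses the y-axis at the gridline y = 0; it meets the z-axis at z = 0 (among the integer gridlines).
Finally, assembling these constraints gives the stated polynomial.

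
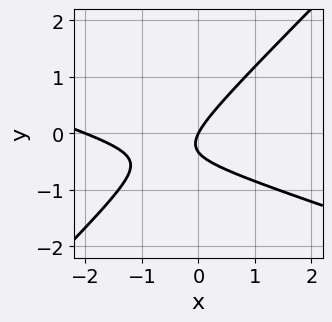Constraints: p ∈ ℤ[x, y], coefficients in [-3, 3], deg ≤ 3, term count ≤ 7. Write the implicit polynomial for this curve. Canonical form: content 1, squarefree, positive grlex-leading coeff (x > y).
x^2 + 2*x*y - 3*y^2 + 2*x - y

Degree: the shape is more complex than any degree-1 curve, so deg p = 2.
Reading off the gridlines: it meets the y-axis at y = 0 (among the integer gridlines); among the integer gridlines, it crosses the x-axis at x ∈ {-2, 0}.
Fitting integer coefficients to these (and the overall shape) gives p.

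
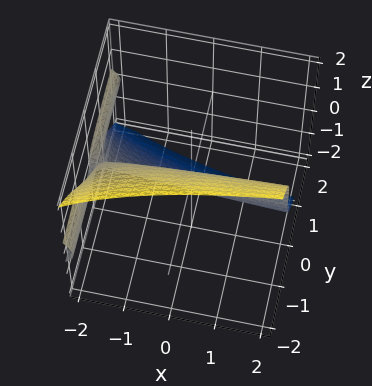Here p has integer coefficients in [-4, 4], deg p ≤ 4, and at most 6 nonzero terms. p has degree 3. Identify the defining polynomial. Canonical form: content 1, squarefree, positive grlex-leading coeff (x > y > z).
The degree is 3 — a generic line meets the surface in up to 3 points.
From the visible intercepts: it crosses the z-axis at the gridline z = 0; it crosses the y-axis at the gridline y = 0.
Together with the visible shape, these determine p as stated. Check: (1, 0, 0) on the x-axis lies on the surface, and p(1, 0, 0) = 0. ✓

y*z^2 + z^3 + x*y + 2*y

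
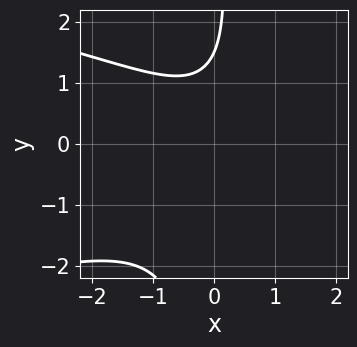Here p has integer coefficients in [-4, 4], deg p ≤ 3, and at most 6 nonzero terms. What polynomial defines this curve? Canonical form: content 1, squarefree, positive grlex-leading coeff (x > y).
2*x*y^2 + 2*x^2 - 2*y + 3

First, degree: the shape is more complex than any degree-2 curve, so deg p = 3.
Next, reading off the gridlines: the curve avoids every integer x-axis point in the box.
Finally, solving for integer coefficients yields p as stated.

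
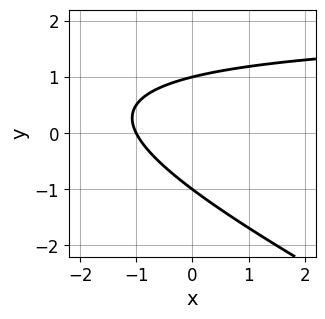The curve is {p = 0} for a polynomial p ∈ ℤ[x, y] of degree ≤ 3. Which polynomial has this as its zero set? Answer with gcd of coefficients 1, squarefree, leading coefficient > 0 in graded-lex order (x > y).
First, deg p = 2. No degree-1 curve has this shape.
Then, observable constraints: among the integer gridlines, it crosses the y-axis at y ∈ {-1, 1}; one x-axis crossing is at x = -1.
Finally, solving for integer coefficients yields p as stated.

x*y + 2*y^2 - 2*x - 2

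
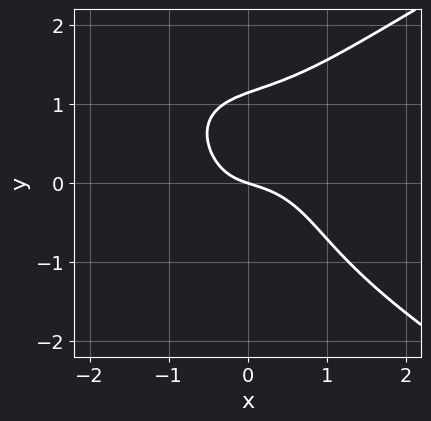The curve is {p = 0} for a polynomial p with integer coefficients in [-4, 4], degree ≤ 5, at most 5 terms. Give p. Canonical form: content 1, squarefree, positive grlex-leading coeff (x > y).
First, the degree is 4 — no degree-3 curve has this shape.
Next, reading off the gridlines: one y-axis crossing is at y = 0; it crosses the x-axis at the gridline x = 0.
Finally, putting this together gives p.

2*y^4 - 3*x^3 - 2*x*y - x - 3*y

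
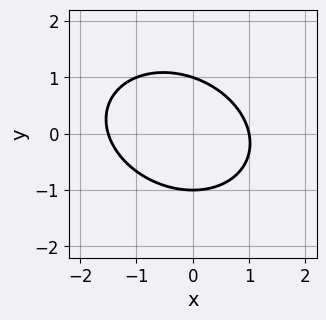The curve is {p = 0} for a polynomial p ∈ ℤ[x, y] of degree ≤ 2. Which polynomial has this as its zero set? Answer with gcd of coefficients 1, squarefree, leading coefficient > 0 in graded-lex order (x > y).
(a) Degree: no degree-1 curve has this shape, so deg p = 2.
(b) Checking where it meets the axes: it meets the x-axis at x = 1 (among the integer gridlines); among the integer gridlines, it crosses the y-axis at y ∈ {-1, 1}.
(c) The integer polynomial consistent with all of this is the stated p.

2*x^2 + x*y + 3*y^2 + x - 3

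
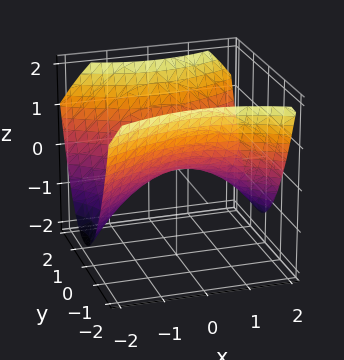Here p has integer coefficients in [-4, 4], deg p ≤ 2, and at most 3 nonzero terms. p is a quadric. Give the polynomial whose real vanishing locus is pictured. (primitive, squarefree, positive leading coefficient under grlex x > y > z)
First, degree: a saddle surface; a quadric, so deg p = 2.
Then, symmetries: it's symmetric under y → −y, forcing even powers of y; it's symmetric under x → −x, forcing even powers of x.
Next, from the axis intercepts and sections: it meets the x-axis at x = 0 (among the integer gridlines); it crosses the z-axis at the gridline z = 0; it meets the y-axis at y = 0 (among the integer gridlines).
Finally, solving for integer coefficients yields p as stated.

x^2 - 2*y^2 + 3*z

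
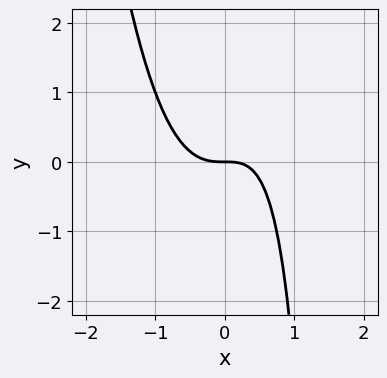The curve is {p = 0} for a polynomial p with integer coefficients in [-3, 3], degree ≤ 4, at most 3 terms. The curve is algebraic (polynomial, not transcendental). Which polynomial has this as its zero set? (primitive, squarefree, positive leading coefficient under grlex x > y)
The degree is 3 — the shape is more complex than any degree-2 curve.
Against the integer gridlines: it meets the y-axis at y = 0 (among the integer gridlines); it meets the x-axis at x = 0 (among the integer gridlines).
Together with the visible shape, these determine p as stated.

3*x^3 - x*y + 2*y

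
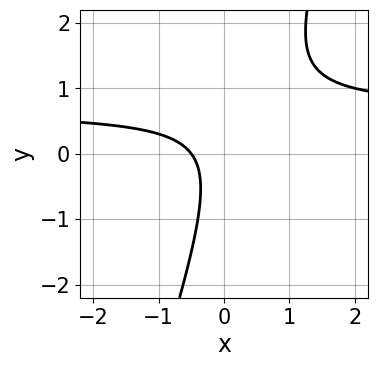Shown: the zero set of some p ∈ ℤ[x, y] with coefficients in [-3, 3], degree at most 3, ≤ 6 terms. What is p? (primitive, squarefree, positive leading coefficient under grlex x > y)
deg p = 2.
From the visible intercepts: no y-intercept at any integer in the box.
These observations pin down the coefficients.

3*x*y - y^2 - 2*x - 1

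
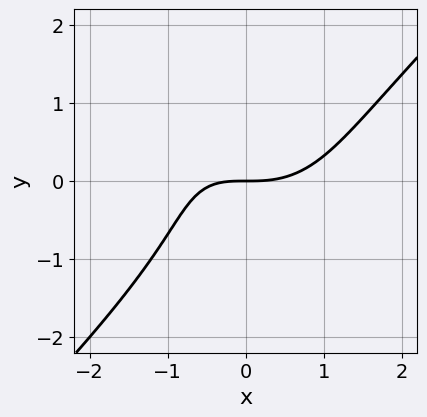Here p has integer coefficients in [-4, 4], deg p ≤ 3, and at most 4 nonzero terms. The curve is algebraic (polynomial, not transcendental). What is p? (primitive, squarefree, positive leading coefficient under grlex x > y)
First, degree: no degree-2 curve has this shape, so deg p = 3.
Then, checking where it meets the axes: it meets the y-axis at y = 0 (among the integer gridlines); it meets the x-axis at x = 0 (among the integer gridlines).
Finally, putting this together gives p.

x^3 - y^3 - x*y - 2*y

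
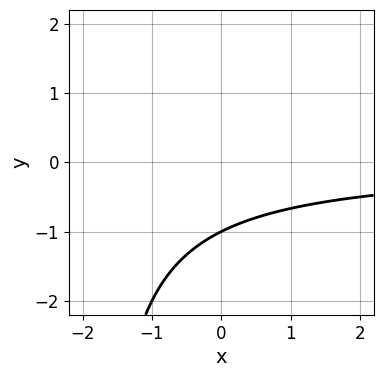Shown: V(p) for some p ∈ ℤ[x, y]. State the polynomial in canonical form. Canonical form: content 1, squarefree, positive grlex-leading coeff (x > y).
x*y + 2*y + 2

1. Degree: the shape is more complex than any degree-1 curve, so deg p = 2.
2. Observable constraints: it crosses the y-axis at the gridline y = -1; it misses every integer gridline on the x-axis.
3. Solving for integer coefficients yields p as stated.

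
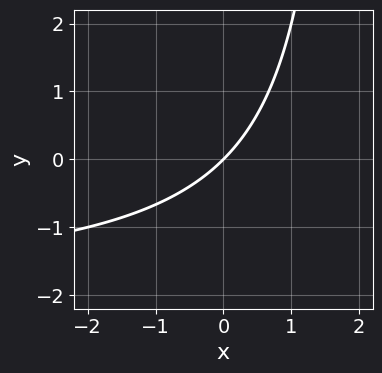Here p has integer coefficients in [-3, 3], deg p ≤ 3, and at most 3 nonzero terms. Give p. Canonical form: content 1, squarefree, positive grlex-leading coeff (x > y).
x*y + 2*x - 2*y

deg p = 2.
From the axis intercepts and sections: it crosses the y-axis at the gridline y = 0; one x-axis crossing is at x = 0.
Together with the visible shape, these determine p as stated.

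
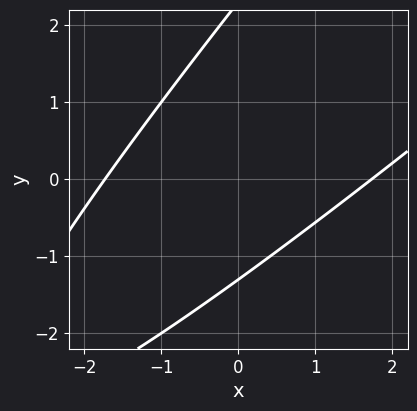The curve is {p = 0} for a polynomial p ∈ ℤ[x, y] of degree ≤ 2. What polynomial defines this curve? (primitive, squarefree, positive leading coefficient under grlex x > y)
x^2 - 2*x*y + y^2 - y - 3

The degree is 2 — a generic line meets the curve in up to 2 points.
Solving for integer coefficients yields p as stated.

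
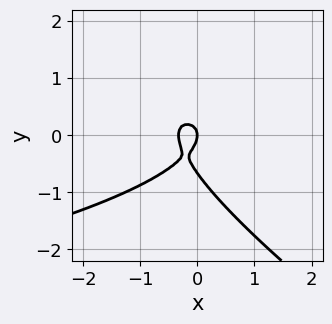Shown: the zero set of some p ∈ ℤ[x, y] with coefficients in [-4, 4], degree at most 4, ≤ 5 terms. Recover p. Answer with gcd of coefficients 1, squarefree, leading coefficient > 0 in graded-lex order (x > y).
2*x*y^2 + 3*y^3 + 3*x^2 + 2*y^2 + x

deg p = 3. A generic line meets the curve in up to 3 points.
Checking where it meets the axes: one x-axis crossing is at x = 0; one y-axis crossing is at y = 0.
The integer polynomial consistent with all of this is the stated p.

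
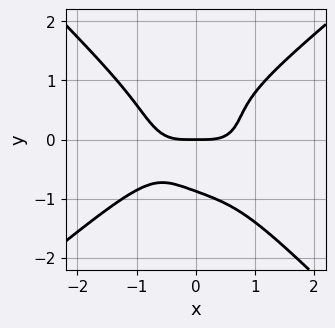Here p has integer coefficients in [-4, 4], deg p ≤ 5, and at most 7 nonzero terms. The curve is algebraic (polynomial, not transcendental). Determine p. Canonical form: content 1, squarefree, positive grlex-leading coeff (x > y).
First, deg p = 4. No degree-3 curve has this shape.
Then, from the axis intercepts and sections: one y-axis crossing is at y = 0; it crosses the x-axis at the gridline x = 0.
Finally, solving for integer coefficients yields p as stated.

2*x^4 - x*y^3 - 3*y^4 + 2*x*y^2 - 2*y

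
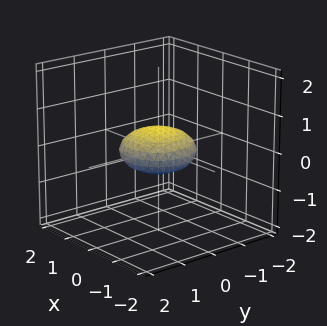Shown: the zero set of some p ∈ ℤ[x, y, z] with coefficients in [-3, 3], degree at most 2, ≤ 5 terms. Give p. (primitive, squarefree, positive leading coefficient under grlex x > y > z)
deg p = 2. The shape is more complex than any degree-1 surface.
By symmetry, the z-axis is an axis of rotation, so x and y enter only as x² + y².
Observable constraints: a circular section at z = 0 has radius exactly 1; the x-axis gridline crossings are at x ∈ {-1, 1}; among the integer gridlines, it crosses the y-axis at y ∈ {-1, 1}.
Putting this together gives p.

x^2 + y^2 + 3*z^2 - 1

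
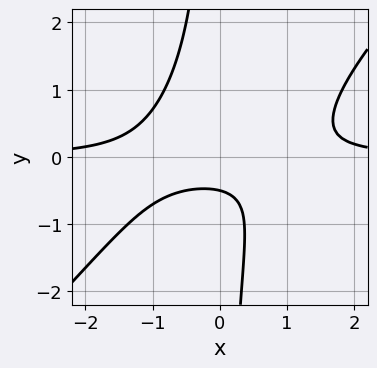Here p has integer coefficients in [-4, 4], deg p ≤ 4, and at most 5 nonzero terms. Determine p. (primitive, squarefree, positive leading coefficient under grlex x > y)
First, deg p = 3.
Then, reading off the gridlines: the curve avoids every integer x-axis point in the box.
Finally, putting this together gives p.

2*x^2*y - 2*x*y^2 - 2*y - 1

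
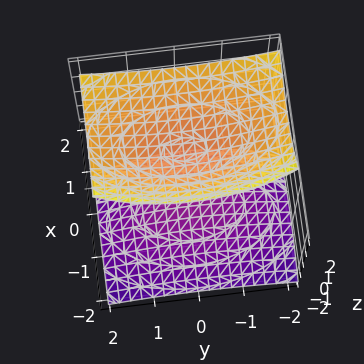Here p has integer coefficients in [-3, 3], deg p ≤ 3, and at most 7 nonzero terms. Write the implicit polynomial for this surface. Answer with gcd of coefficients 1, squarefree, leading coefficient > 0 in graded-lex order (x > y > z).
3*x^2 - 3*x*z + y^2 - 3*z^2 + 2

1. The picture has 2 separate pieces. Treating them together as one polynomial.
2. The degree is 2 — a generic line meets the surface in up to 2 points.
3. From the visible intercepts: it misses every integer gridline on the x-axis; the surface avoids every integer y-axis point in the box.
4. The integer polynomial consistent with all of this is the stated p.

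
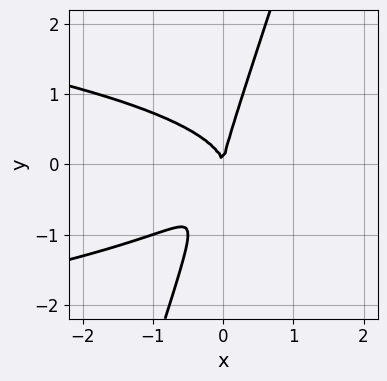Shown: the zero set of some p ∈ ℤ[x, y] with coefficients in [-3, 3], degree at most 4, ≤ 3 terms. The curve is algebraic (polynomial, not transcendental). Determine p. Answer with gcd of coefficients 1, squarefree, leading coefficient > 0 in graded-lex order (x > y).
3*x*y^2 - y^3 + 2*x^2

1. The degree is 3 — no degree-2 curve has this shape.
2. From the visible intercepts: one y-axis crossing is at y = 0; it meets the x-axis at x = 0 (among the integer gridlines).
3. Assembling these constraints gives the stated polynomial.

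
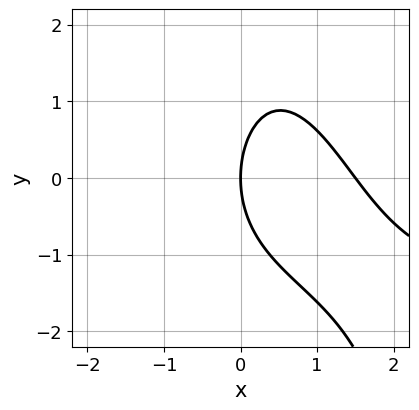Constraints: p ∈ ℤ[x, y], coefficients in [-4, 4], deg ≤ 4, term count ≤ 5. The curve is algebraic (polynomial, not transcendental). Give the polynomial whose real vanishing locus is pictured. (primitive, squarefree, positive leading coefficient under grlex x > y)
1. deg p = 3.
2. From the axis intercepts and sections: one x-axis crossing is at x = 0; it meets the y-axis at y = 0 (among the integer gridlines).
3. Together with the visible shape, these determine p as stated.

x^2*y + 2*x^2 + y^2 - 3*x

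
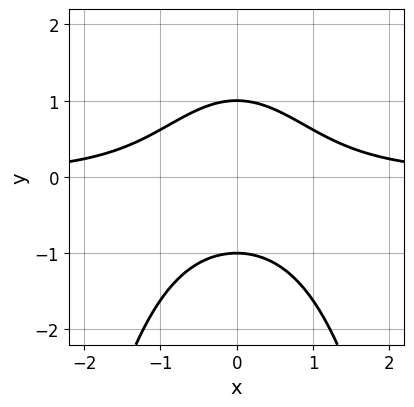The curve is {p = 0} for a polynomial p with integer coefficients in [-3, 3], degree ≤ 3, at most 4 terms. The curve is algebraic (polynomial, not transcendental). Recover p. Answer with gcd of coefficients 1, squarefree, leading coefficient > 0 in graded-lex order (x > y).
x^2*y + y^2 - 1

1. deg p = 3. A generic line meets the curve in up to 3 points.
2. Symmetries: mirror symmetry x ↦ −x ⇒ only even powers of x.
3. From the axis intercepts and sections: among the integer gridlines, it crosses the y-axis at y ∈ {-1, 1}; the curve avoids every integer x-axis point in the box.
4. Together with the visible shape, these determine p as stated.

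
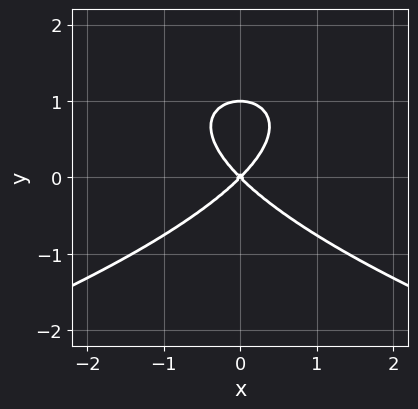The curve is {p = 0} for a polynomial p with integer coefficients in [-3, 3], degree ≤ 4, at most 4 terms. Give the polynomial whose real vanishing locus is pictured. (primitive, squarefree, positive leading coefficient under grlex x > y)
y^3 + x^2 - y^2

1. Degree: no degree-2 curve has this shape, so deg p = 3.
2. Symmetries: it's symmetric under x → −x, forcing even powers of x.
3. From the visible intercepts: it meets the x-axis at x = 0 (among the integer gridlines); the y-axis gridline crossings are at y ∈ {0, 1}.
4. Assembling these constraints gives the stated polynomial.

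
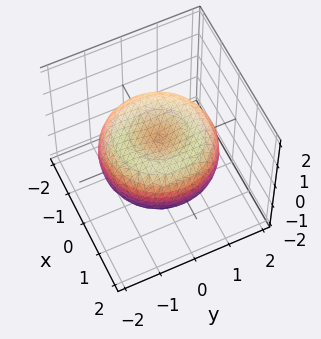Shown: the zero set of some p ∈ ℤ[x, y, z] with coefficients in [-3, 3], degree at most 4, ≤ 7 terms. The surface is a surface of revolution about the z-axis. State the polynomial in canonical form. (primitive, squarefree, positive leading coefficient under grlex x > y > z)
1. The degree is 4 — no degree-3 surface has this shape.
2. Symmetry: every cross-section ⟂ z is a circle, so x, y appear only via x² + y².
3. Observable constraints: a circular section at z = 0 has radius between 1 and 2.
4. Putting this together gives p.

x^4 + 2*x^2*y^2 + y^4 - 2*x^2 - 2*y^2 + 3*z^2 - 1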